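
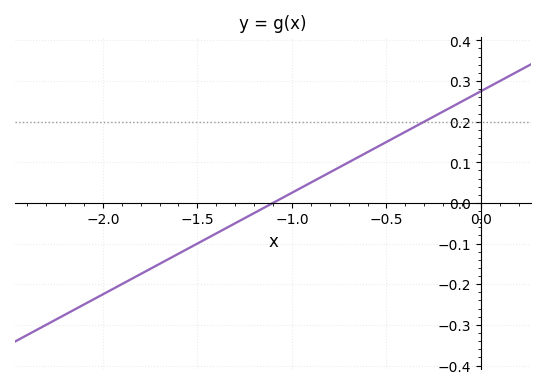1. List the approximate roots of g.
-1.1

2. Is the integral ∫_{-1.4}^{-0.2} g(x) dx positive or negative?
positive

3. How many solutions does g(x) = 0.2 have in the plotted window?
1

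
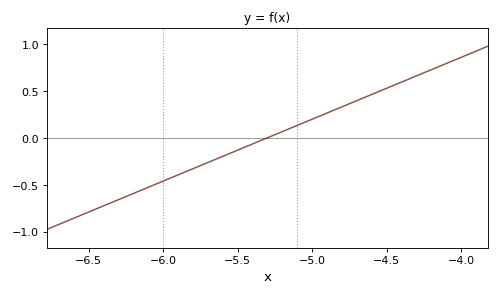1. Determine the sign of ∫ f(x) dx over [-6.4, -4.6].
negative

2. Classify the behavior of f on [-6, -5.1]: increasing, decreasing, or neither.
increasing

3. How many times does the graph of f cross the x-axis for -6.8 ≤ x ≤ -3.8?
1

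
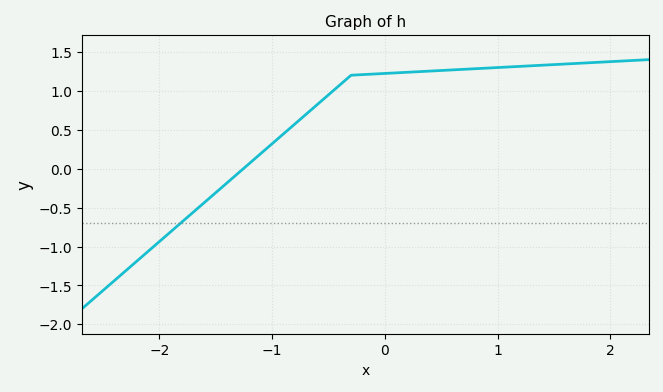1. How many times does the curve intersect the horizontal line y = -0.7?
1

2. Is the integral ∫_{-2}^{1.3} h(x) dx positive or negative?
positive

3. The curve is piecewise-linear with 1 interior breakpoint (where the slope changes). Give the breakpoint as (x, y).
(-0.3, 1.2)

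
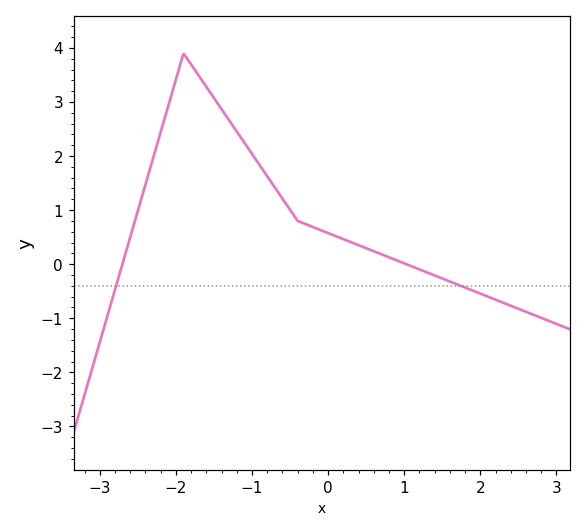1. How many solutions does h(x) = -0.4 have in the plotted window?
2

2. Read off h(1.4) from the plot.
-0.207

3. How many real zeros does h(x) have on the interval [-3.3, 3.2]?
2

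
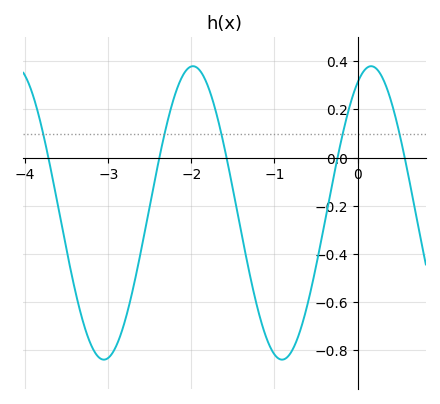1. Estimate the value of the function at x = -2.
0.38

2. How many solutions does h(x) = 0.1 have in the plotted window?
5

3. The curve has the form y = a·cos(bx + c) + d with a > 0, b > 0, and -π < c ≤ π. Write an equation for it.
y = 0.61cos(2.9x - 0.48) - 0.23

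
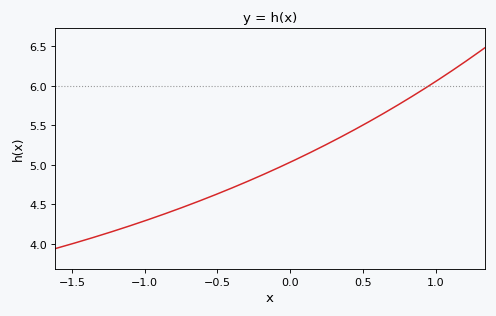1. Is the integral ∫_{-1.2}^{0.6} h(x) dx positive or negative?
positive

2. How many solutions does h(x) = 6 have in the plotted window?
1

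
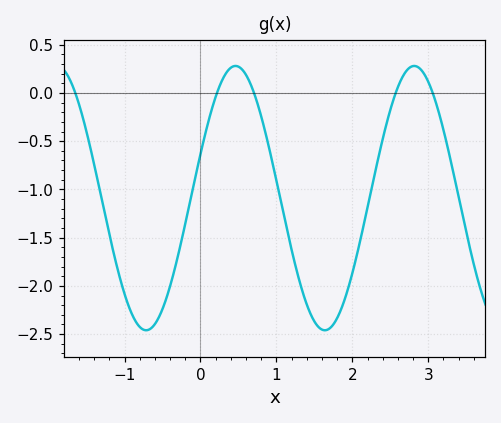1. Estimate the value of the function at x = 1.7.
-2.45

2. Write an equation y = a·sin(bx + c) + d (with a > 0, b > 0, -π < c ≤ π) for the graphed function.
y = 1.37sin(2.7x + 0.34) - 1.09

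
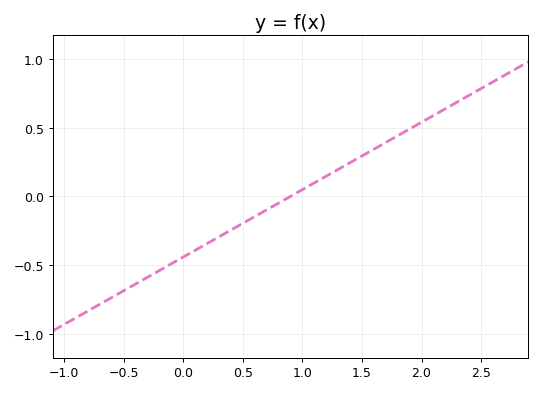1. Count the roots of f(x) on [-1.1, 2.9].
1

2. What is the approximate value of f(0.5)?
-0.2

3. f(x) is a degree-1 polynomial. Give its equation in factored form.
y = 0.49(x - 0.9)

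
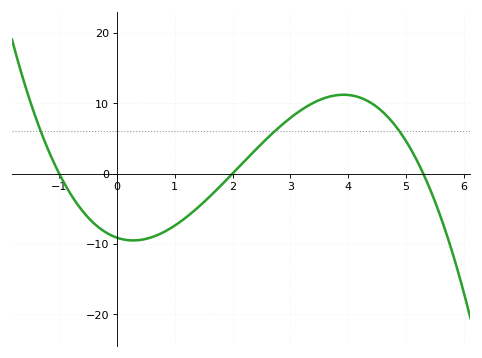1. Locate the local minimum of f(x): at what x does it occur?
0.2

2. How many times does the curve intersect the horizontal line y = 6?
3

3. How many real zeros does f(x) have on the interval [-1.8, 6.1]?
3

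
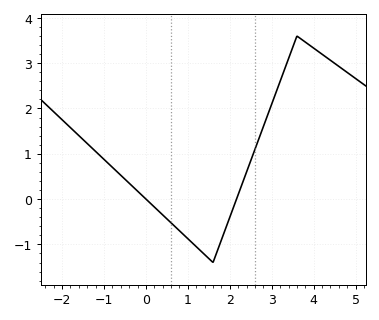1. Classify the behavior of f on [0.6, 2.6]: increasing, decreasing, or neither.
neither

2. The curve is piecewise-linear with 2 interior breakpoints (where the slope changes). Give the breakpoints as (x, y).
(1.6, -1.4); (3.6, 3.6)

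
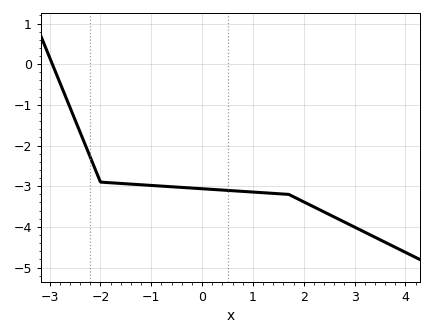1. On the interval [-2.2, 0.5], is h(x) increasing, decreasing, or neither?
decreasing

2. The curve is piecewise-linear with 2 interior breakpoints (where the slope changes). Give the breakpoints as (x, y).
(-2, -2.9); (1.7, -3.2)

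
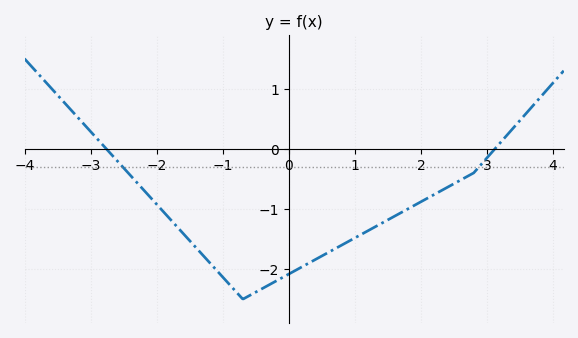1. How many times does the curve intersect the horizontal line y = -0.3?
2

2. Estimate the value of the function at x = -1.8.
-1.2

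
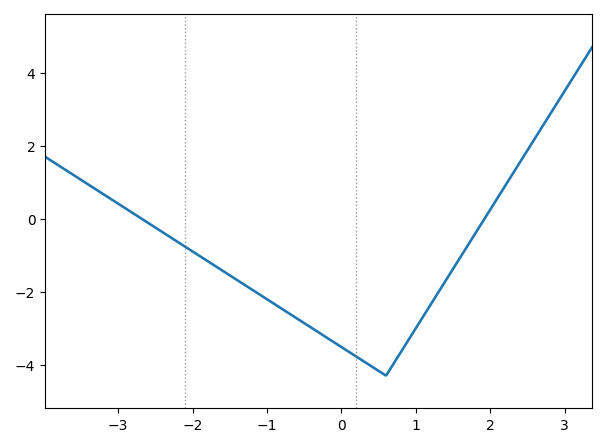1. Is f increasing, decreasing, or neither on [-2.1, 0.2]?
decreasing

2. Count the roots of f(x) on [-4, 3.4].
2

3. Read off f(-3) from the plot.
0.414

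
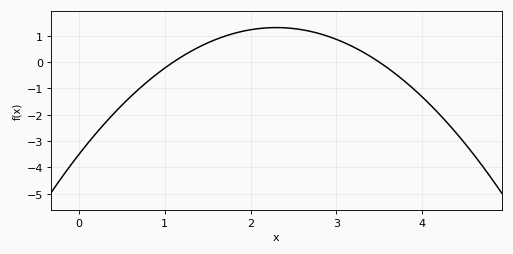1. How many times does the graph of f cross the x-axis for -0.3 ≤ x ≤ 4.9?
2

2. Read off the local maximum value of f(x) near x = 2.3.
1.31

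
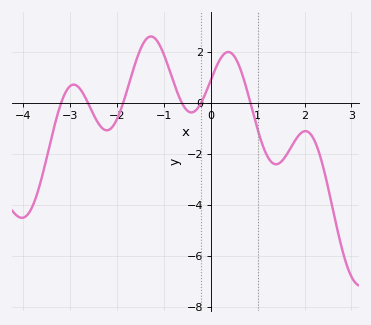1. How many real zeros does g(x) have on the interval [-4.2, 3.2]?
6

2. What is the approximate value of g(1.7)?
-1.8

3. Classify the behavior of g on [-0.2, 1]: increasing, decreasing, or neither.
neither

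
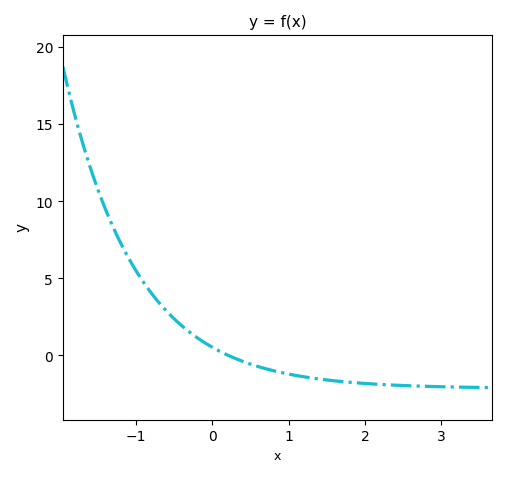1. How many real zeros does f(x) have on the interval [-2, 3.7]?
1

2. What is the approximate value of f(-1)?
5.49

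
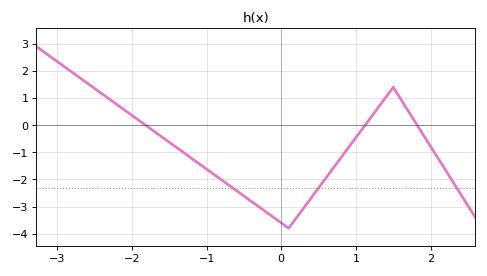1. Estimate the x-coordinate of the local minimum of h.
0.101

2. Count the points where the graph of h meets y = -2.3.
3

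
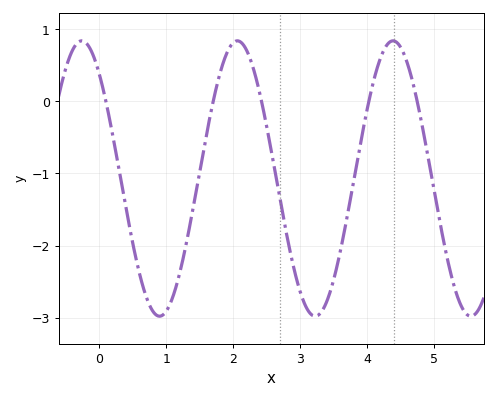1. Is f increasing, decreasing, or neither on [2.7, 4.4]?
neither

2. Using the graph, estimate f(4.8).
-0.2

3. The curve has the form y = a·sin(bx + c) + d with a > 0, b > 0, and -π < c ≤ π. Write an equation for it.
y = 1.91sin(2.7x + 2.3) - 1.07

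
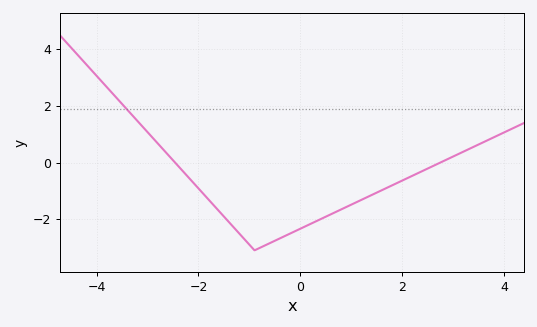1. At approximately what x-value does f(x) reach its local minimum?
-0.8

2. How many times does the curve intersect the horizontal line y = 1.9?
1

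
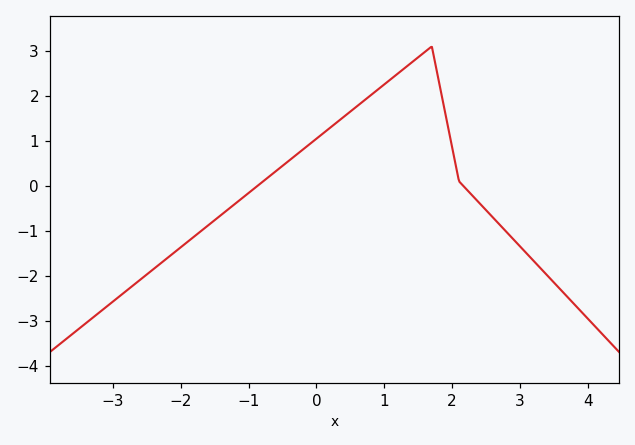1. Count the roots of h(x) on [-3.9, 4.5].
2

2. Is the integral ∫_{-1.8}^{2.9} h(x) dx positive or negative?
positive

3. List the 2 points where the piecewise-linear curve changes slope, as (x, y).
(1.7, 3.1); (2.1, 0.1)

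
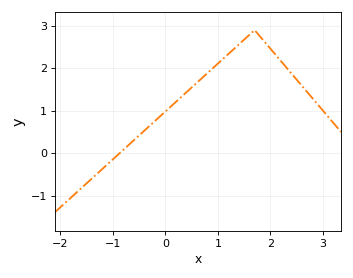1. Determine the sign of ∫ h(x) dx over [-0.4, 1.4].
positive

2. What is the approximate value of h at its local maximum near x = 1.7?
2.9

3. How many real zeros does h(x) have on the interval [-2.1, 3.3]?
1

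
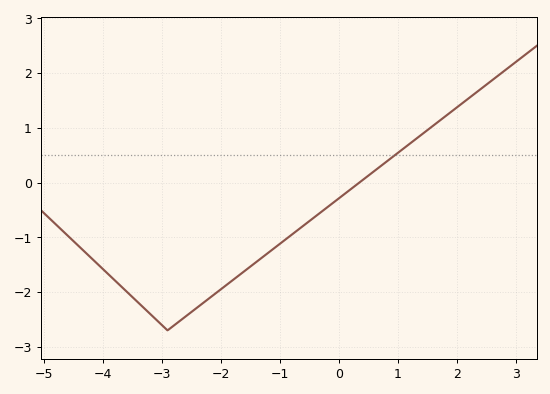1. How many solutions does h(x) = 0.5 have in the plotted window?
1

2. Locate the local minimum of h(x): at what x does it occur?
-2.9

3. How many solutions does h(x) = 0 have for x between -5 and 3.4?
1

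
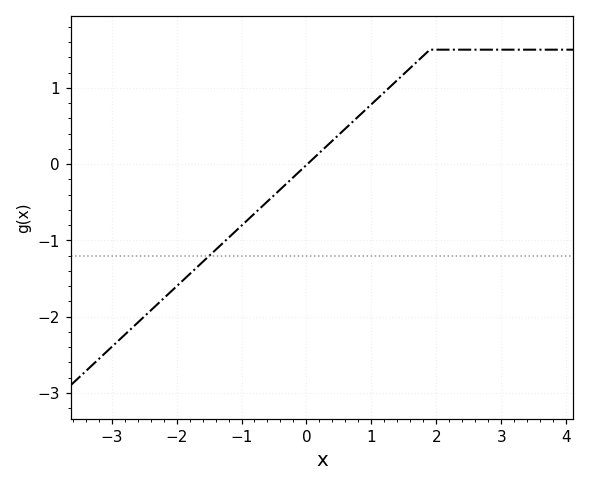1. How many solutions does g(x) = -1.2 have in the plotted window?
1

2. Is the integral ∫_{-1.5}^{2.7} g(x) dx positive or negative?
positive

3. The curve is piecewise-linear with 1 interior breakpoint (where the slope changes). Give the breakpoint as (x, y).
(1.9, 1.5)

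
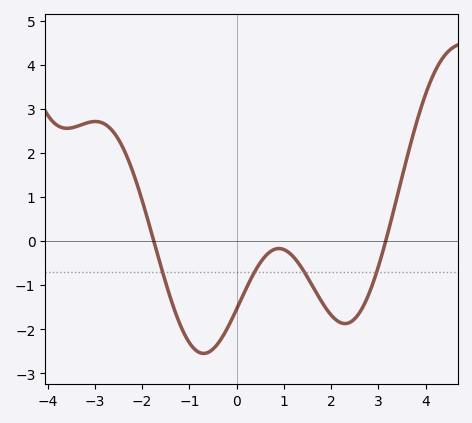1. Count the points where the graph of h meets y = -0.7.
4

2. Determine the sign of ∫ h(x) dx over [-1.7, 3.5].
negative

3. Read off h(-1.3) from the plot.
-1.6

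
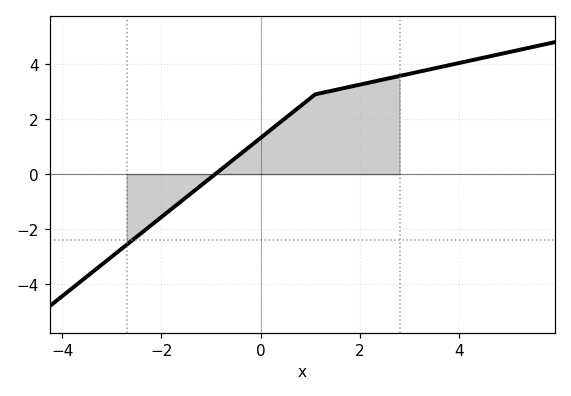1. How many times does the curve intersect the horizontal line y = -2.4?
1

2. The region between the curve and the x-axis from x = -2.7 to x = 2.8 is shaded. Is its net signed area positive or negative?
positive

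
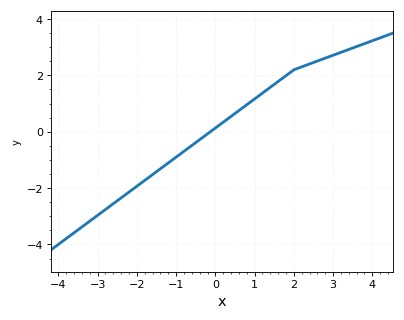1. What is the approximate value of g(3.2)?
2.82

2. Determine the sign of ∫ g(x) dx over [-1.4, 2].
positive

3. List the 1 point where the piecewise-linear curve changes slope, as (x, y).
(2, 2.2)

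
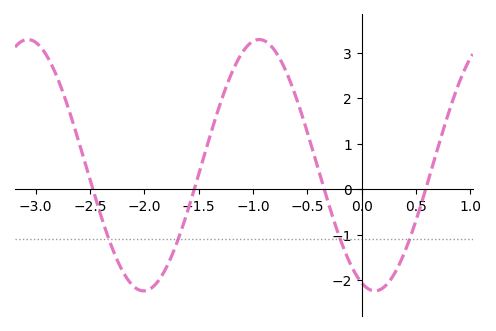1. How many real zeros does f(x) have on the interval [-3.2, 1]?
4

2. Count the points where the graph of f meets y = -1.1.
4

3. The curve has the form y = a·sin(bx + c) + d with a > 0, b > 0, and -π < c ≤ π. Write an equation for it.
y = 2.76sin(3x - 1.9) + 0.53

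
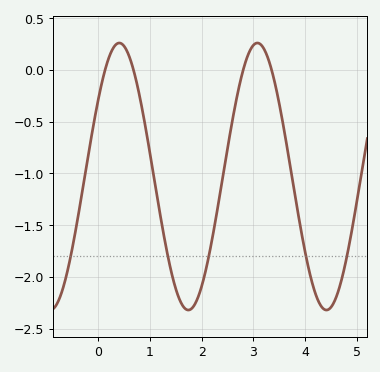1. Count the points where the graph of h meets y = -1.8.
5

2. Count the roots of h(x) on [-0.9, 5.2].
4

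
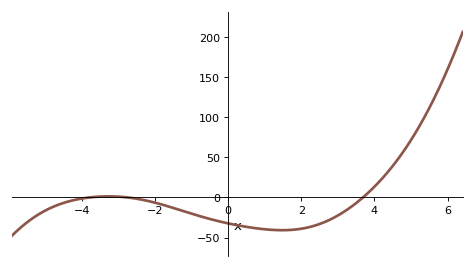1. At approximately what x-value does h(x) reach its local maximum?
-3.2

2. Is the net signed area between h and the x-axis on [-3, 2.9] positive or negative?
negative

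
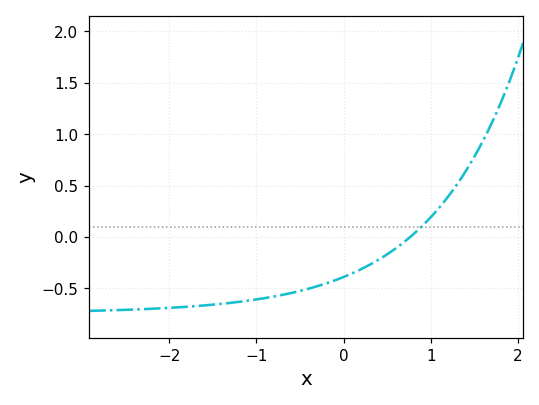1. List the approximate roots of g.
0.8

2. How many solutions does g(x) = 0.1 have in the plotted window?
1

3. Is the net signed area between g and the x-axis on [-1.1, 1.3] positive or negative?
negative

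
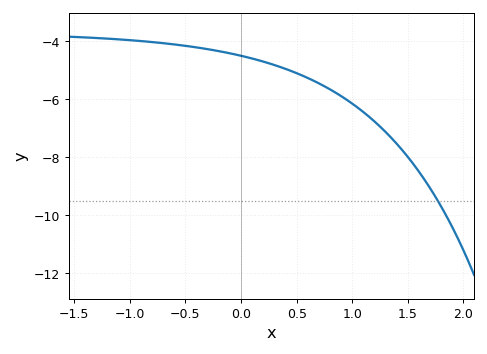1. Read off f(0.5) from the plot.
-5.2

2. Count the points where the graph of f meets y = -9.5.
1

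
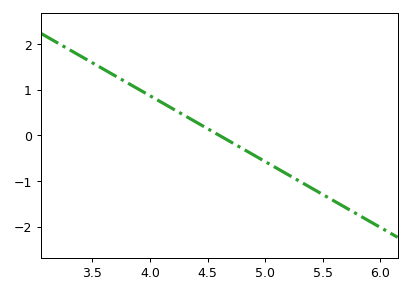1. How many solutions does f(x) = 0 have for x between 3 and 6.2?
1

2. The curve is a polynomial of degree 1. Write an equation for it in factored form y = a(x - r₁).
y = -1.44(x - 4.6)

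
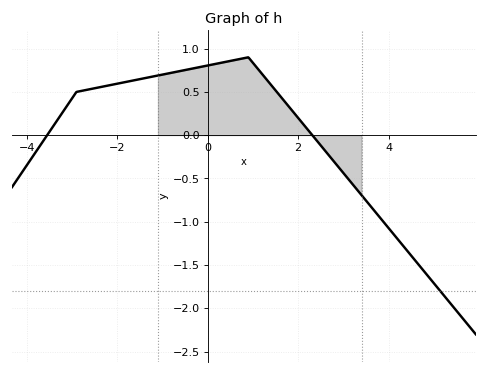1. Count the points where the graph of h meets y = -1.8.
1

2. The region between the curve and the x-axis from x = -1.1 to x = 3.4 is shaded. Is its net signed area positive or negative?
positive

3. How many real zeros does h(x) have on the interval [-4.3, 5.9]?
2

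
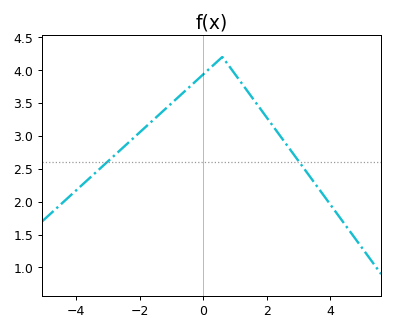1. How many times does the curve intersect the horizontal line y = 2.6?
2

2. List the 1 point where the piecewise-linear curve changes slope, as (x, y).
(0.6, 4.2)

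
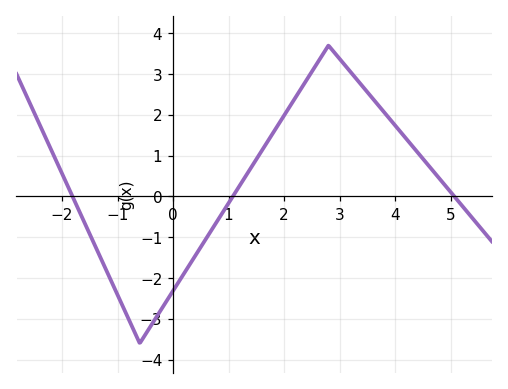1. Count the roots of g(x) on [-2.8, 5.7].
3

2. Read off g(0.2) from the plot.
-1.88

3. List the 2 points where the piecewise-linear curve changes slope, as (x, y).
(-0.6, -3.6); (2.8, 3.7)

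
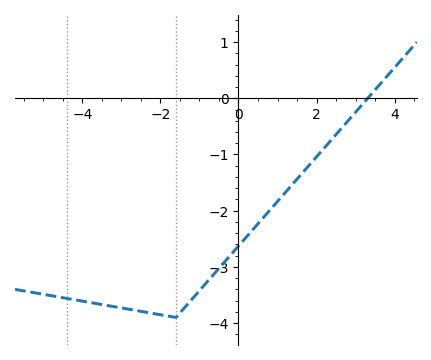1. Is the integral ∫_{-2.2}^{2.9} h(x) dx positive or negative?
negative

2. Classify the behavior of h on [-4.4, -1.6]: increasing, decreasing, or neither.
decreasing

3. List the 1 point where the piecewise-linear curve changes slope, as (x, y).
(-1.6, -3.9)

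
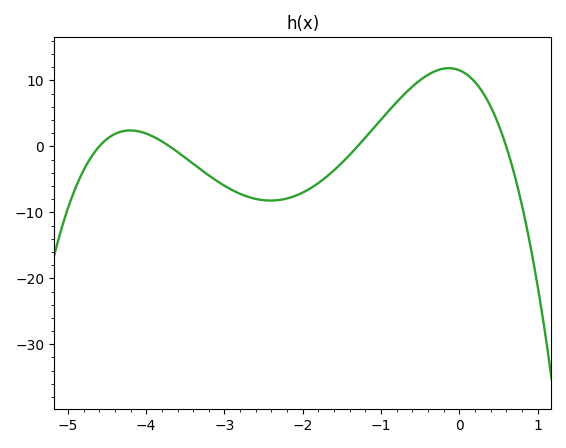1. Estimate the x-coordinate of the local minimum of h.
-2.41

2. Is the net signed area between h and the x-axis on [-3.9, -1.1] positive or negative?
negative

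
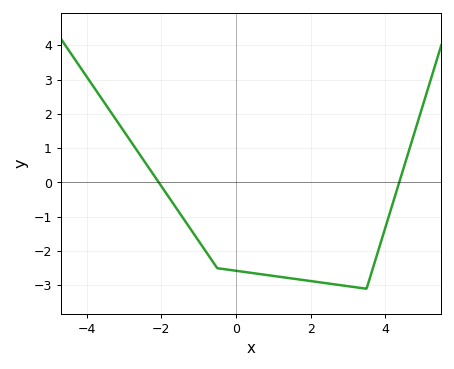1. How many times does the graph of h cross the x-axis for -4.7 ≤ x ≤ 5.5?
2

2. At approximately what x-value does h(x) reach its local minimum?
3.4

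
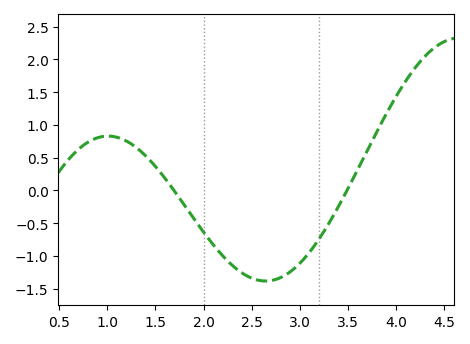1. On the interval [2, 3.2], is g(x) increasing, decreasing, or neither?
neither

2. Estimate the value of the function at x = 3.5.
0.03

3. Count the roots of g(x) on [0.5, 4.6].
2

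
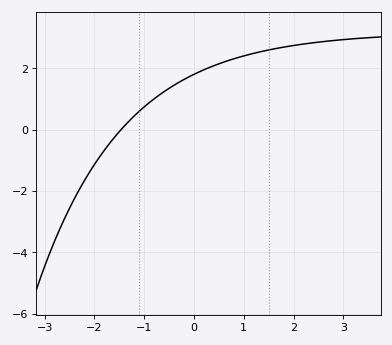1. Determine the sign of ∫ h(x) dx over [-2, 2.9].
positive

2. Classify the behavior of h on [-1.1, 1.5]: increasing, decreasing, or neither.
increasing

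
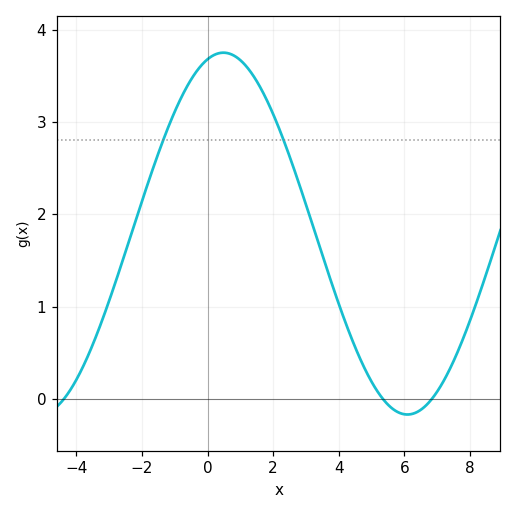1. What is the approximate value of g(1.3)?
3.5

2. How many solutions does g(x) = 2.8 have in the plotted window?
2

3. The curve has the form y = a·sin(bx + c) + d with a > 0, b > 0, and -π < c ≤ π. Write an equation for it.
y = 1.96sin(0.56x + 1.3) + 1.79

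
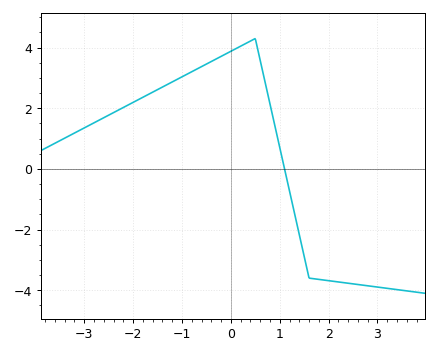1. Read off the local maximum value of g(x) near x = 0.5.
4.2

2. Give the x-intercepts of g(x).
1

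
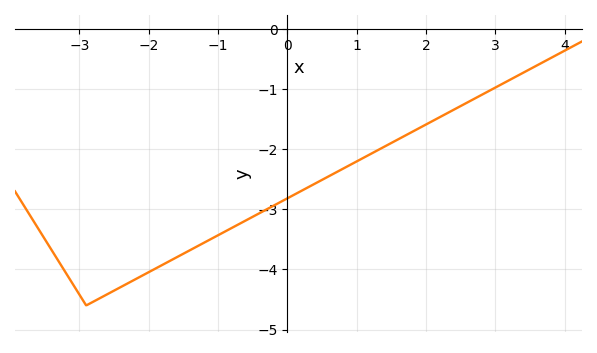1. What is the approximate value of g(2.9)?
-1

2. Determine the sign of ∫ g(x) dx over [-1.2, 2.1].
negative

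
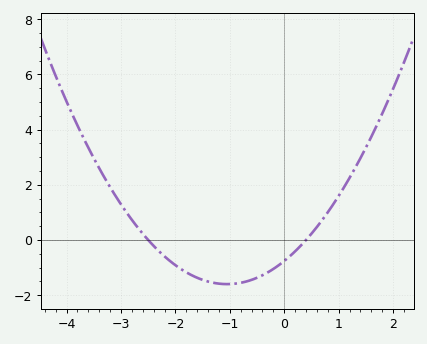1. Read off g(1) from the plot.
1.6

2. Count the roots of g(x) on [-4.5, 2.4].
2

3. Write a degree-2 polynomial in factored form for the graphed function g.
y = 0.76(x + 2.5)(x - 0.4)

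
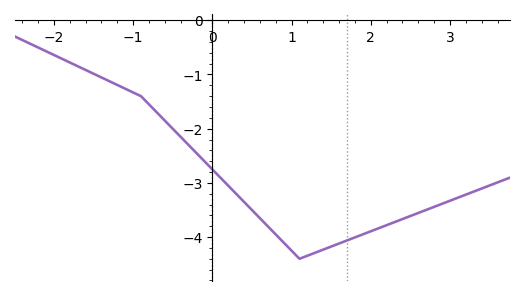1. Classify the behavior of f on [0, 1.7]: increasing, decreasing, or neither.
neither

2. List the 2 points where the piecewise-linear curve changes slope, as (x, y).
(-0.9, -1.4); (1.1, -4.4)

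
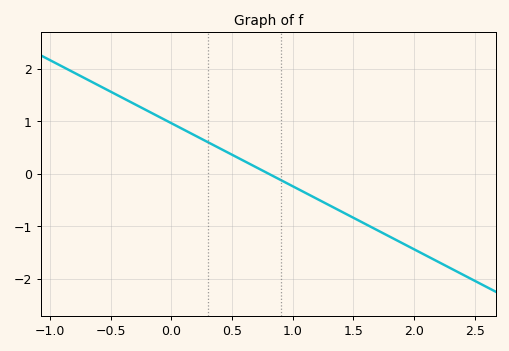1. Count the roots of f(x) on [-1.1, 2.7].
1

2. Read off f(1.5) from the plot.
-0.84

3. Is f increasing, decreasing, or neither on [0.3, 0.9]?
decreasing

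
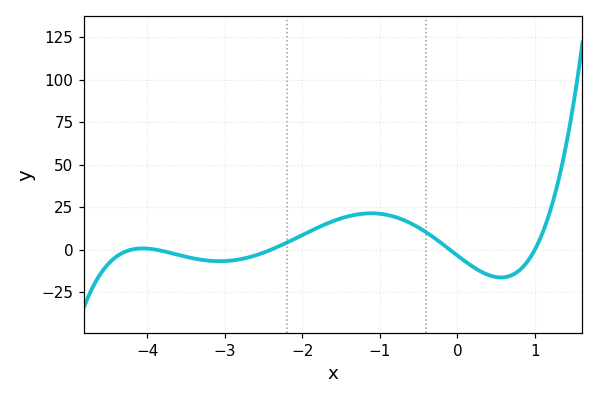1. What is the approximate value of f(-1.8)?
13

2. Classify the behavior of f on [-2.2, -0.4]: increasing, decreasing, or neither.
neither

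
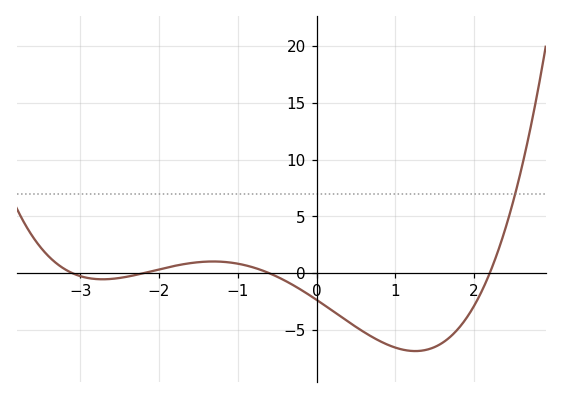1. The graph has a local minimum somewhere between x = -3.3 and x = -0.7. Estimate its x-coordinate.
-2.72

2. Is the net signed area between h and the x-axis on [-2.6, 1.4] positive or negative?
negative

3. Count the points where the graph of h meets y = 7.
1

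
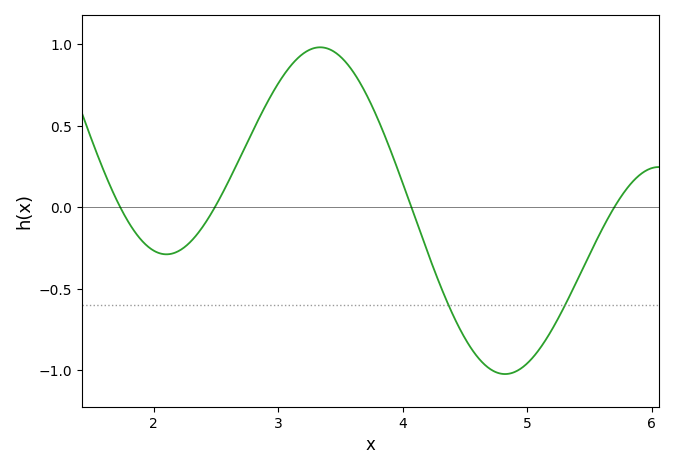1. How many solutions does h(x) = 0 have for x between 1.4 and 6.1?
4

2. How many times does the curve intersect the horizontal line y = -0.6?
2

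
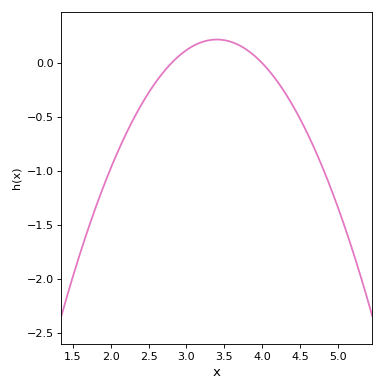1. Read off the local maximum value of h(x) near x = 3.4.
0.2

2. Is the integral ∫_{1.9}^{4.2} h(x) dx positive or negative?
negative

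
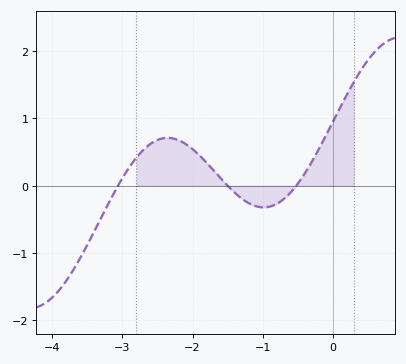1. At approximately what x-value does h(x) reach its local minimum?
-1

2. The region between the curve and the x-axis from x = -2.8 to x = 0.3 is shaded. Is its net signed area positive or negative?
positive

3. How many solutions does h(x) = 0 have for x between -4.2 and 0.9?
3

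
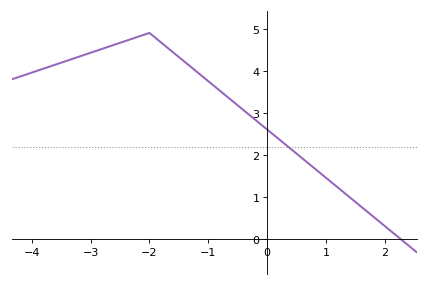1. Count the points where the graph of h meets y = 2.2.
1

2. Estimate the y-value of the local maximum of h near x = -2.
4.9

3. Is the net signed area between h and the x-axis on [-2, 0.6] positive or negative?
positive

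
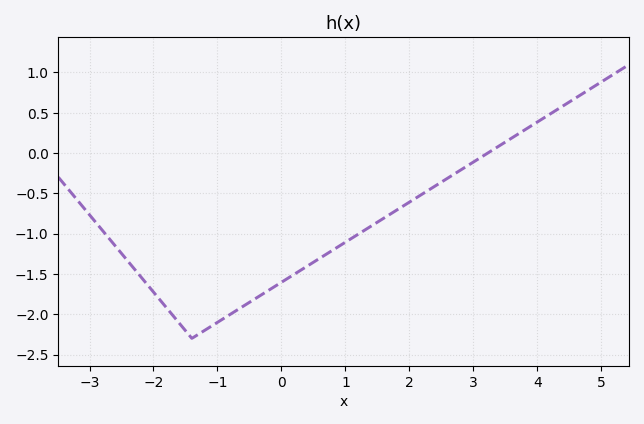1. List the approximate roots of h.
3.23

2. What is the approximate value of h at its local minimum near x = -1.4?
-2.3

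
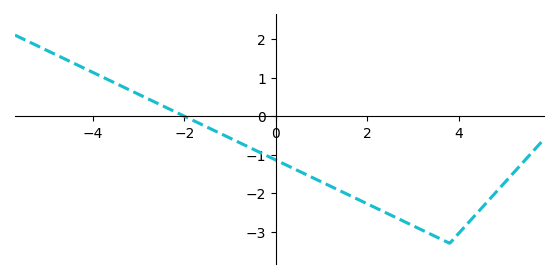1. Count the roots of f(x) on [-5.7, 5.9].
1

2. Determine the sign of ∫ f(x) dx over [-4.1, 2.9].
negative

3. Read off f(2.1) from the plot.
-2.3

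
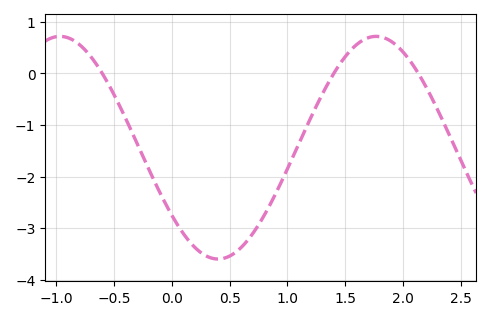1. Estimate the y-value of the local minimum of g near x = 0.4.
-3.6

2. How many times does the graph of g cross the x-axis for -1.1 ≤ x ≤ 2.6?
3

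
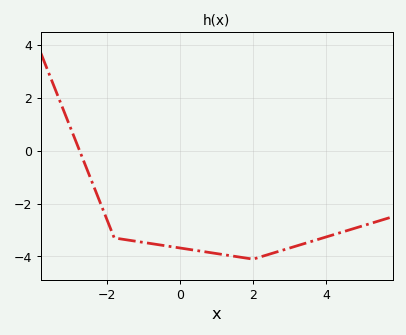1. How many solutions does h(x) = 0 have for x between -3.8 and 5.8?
1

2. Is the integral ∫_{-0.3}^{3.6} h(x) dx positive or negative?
negative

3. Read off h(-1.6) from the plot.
-3.4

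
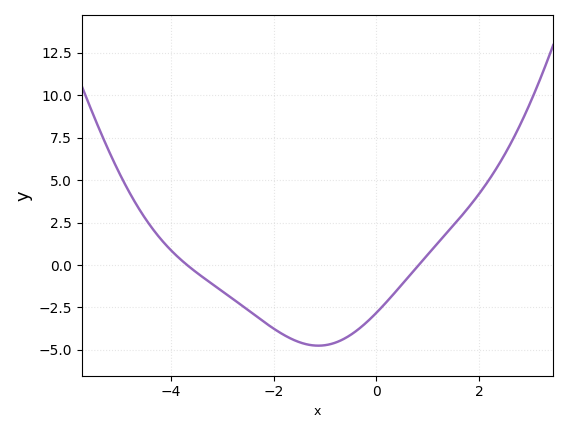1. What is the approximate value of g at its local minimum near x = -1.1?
-4.5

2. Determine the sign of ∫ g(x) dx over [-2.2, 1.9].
negative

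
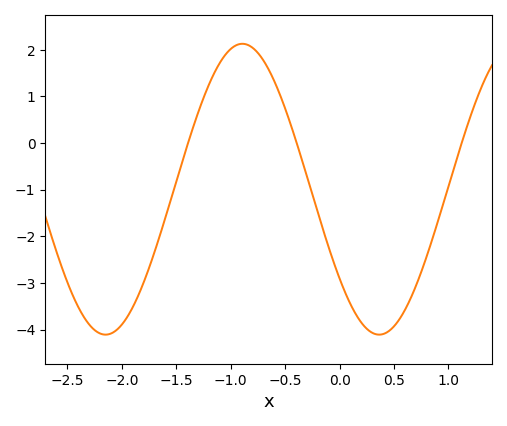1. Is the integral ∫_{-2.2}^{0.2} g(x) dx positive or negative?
negative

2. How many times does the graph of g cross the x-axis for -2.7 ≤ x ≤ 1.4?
3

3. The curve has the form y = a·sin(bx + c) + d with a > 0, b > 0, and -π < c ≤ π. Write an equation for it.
y = 3.12sin(2.5x - 2.5) - 0.99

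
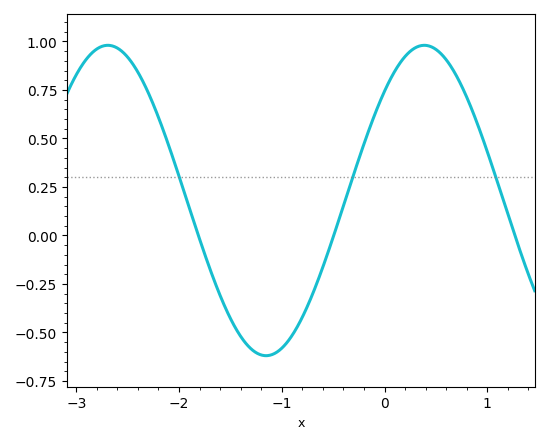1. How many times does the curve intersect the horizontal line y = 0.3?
3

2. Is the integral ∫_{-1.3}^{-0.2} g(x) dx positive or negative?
negative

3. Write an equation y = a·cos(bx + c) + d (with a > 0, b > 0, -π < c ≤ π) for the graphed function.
y = 0.8cos(2x - 0.79) + 0.18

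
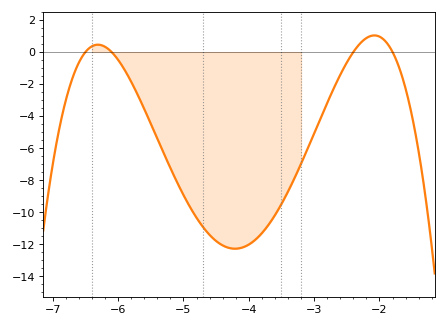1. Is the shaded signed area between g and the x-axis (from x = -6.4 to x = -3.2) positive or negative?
negative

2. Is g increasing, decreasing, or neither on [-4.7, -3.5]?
neither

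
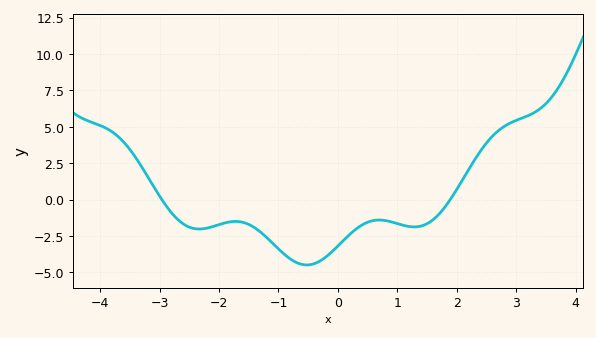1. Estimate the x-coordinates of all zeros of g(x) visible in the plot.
-2.96, 1.89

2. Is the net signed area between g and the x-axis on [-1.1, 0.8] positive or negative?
negative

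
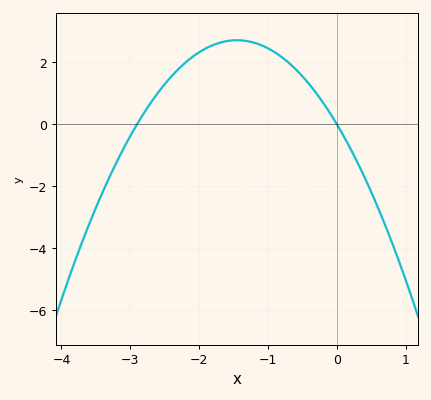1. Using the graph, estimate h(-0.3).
1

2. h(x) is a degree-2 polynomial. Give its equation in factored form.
y = -1.29(x + 2.9)(x - 0)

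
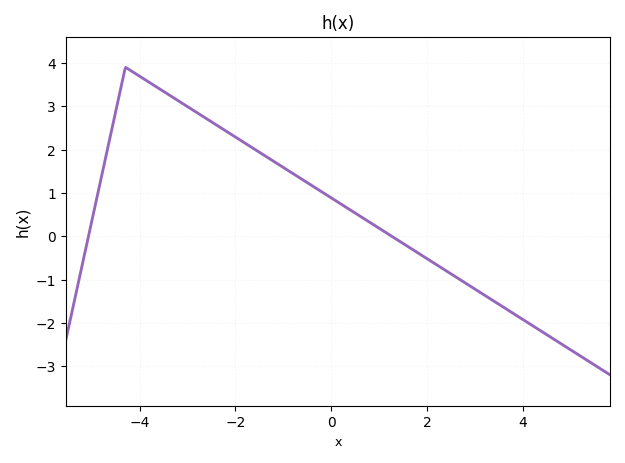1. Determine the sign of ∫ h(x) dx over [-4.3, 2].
positive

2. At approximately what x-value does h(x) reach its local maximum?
-4.2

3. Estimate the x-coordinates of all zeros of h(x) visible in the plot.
-5, 1.2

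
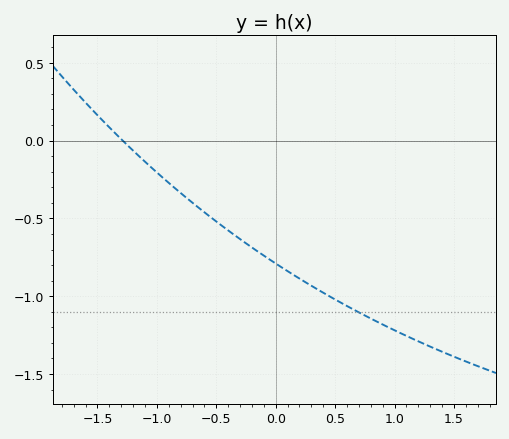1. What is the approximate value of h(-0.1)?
-0.739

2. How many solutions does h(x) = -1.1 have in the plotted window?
1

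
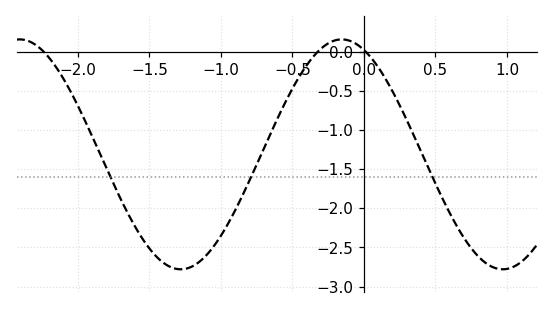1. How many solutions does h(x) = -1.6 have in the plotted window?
3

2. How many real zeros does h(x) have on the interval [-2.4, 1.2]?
3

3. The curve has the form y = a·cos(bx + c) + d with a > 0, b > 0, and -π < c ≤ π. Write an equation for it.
y = 1.47cos(2.8x + 0.43) - 1.31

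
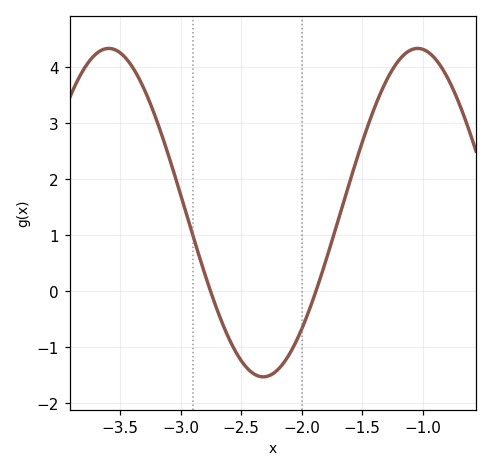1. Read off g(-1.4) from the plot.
3.26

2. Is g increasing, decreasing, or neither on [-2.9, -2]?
neither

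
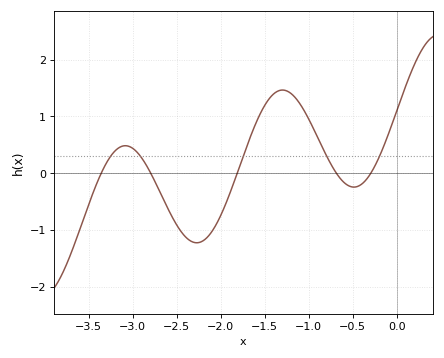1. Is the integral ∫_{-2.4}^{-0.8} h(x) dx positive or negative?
positive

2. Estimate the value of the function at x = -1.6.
0.881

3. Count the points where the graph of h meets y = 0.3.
5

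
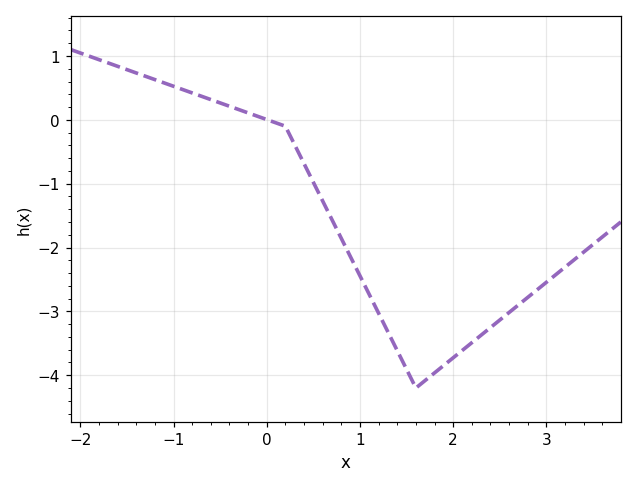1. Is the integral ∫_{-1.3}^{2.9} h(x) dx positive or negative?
negative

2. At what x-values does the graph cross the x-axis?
0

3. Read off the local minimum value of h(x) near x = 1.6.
-4.2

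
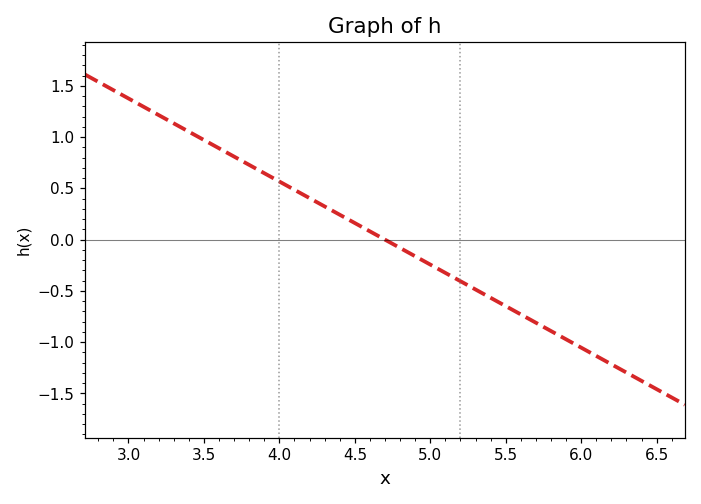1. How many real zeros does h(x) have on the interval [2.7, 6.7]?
1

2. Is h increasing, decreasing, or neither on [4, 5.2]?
decreasing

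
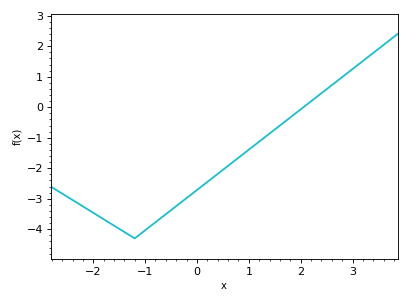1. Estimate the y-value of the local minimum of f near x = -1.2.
-4.3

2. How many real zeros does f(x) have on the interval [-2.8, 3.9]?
1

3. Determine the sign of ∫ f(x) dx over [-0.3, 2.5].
negative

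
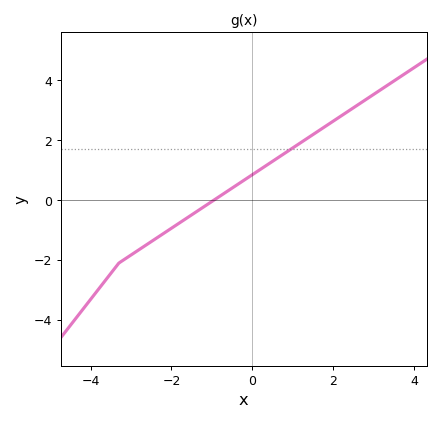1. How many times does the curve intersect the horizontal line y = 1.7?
1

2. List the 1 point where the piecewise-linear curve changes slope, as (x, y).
(-3.3, -2.1)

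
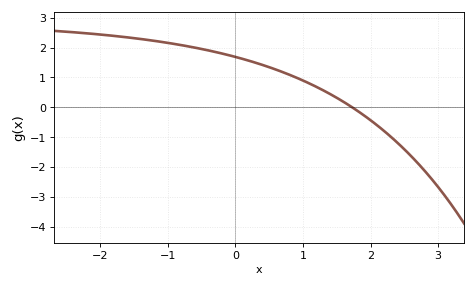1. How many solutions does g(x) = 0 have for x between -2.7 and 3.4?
1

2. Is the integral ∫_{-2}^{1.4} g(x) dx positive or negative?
positive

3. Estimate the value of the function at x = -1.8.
2.4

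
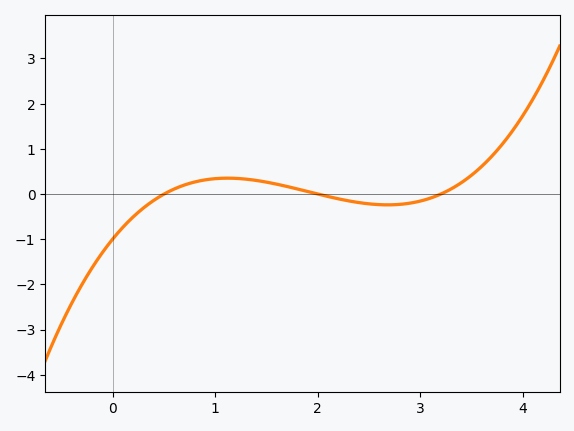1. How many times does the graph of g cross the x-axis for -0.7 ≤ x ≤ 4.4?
3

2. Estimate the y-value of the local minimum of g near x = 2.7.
-0.2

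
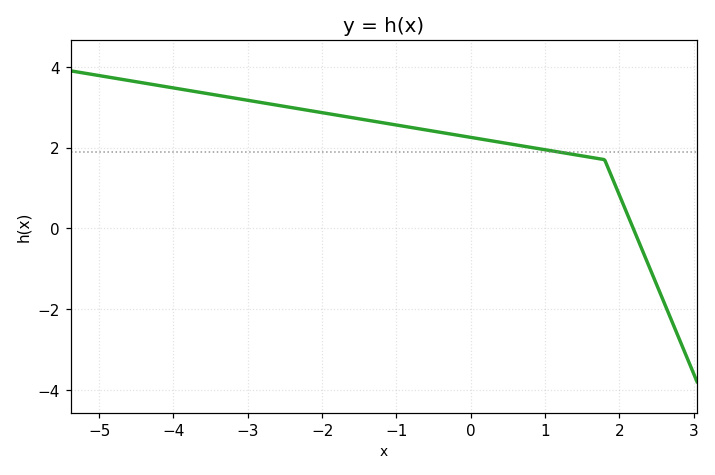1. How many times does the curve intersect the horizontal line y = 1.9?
1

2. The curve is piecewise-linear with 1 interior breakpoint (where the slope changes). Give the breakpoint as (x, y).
(1.8, 1.7)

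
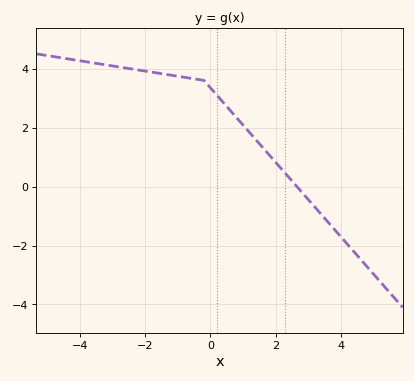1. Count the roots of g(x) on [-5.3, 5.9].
1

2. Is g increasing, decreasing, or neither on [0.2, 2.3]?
decreasing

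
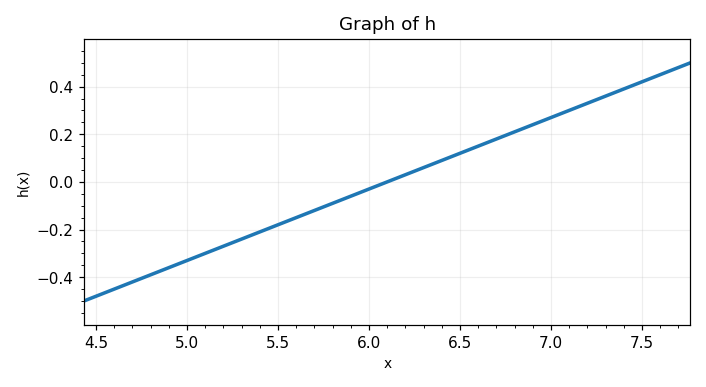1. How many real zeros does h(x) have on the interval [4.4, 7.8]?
1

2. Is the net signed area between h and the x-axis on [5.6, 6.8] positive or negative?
positive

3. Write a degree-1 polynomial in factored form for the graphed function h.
y = 0.3(x - 6.1)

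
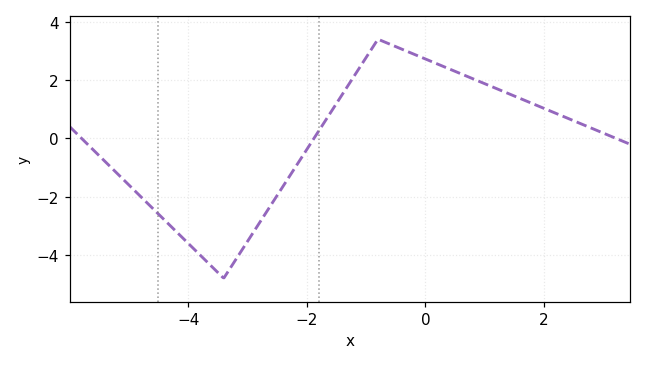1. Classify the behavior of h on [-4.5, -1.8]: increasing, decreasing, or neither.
neither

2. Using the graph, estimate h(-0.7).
3.32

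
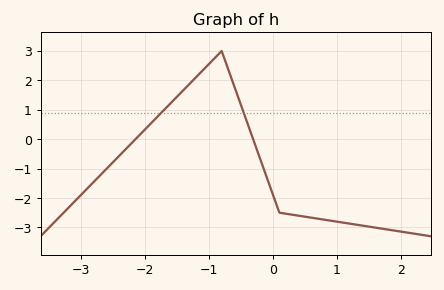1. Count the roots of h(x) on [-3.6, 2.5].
2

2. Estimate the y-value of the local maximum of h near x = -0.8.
3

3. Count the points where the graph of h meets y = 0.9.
2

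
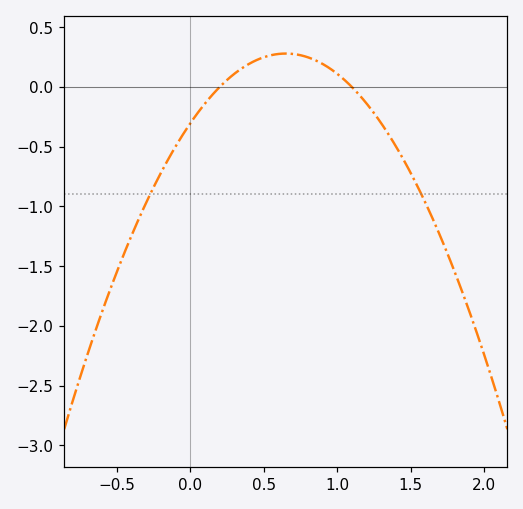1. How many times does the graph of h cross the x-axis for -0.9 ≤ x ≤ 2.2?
2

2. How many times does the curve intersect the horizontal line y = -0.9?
2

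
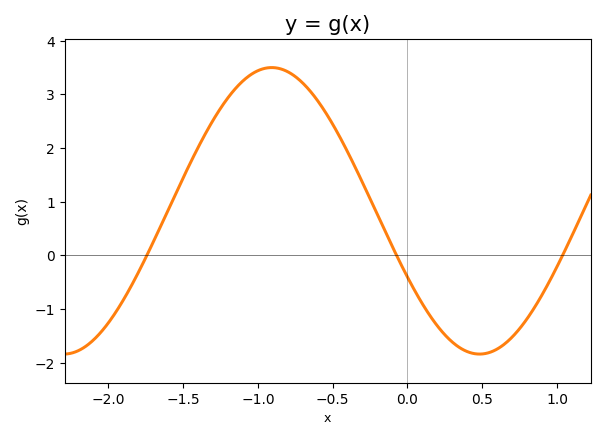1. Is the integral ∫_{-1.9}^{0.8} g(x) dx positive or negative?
positive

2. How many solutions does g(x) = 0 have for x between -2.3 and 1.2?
3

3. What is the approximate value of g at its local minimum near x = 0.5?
-1.84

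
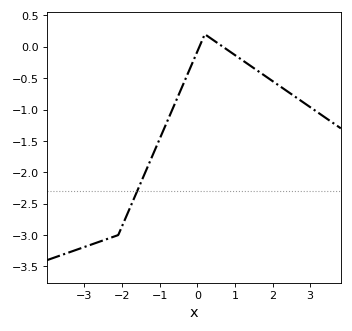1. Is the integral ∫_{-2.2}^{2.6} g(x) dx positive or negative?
negative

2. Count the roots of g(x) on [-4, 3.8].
2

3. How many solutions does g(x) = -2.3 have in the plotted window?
1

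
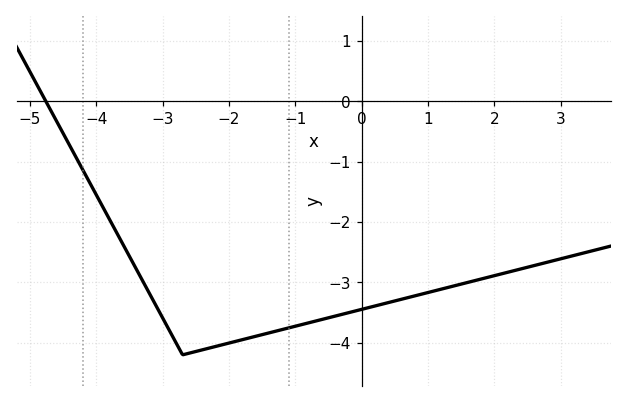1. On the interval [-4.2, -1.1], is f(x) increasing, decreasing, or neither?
neither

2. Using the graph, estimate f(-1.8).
-3.95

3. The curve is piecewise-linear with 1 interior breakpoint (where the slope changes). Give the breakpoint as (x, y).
(-2.7, -4.2)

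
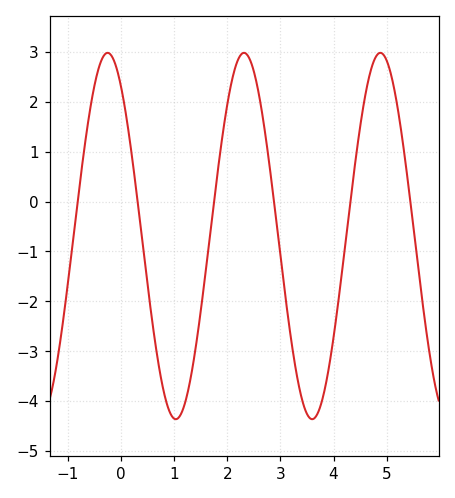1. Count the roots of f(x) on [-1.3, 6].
6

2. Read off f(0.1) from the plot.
1.7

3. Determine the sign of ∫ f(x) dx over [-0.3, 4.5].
negative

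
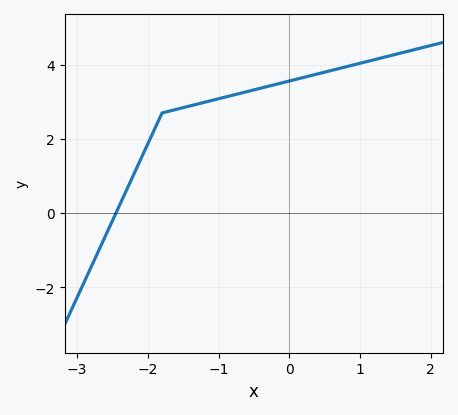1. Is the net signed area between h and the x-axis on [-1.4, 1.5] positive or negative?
positive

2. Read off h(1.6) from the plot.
4.33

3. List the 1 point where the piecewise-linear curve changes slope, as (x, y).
(-1.8, 2.7)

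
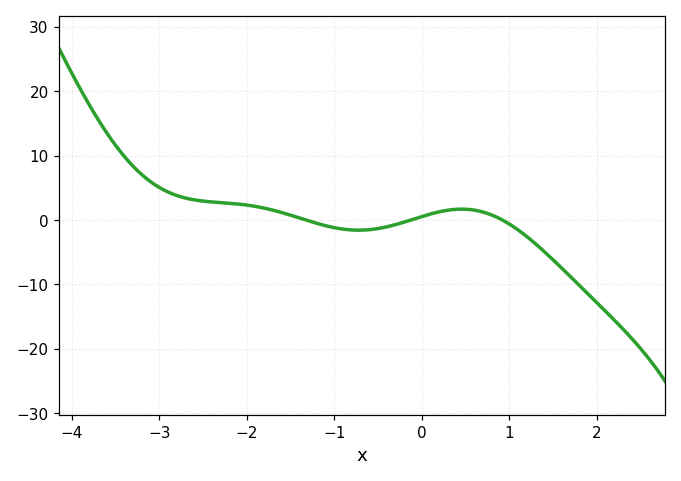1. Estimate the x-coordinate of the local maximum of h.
0.5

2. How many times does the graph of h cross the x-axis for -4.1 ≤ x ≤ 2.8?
3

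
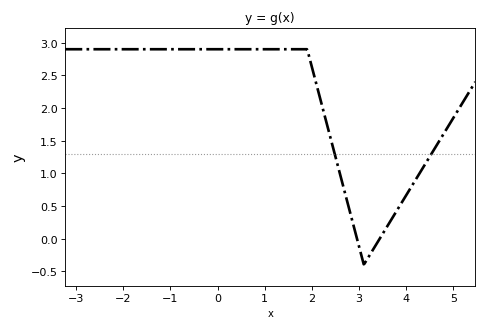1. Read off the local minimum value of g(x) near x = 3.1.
-0.397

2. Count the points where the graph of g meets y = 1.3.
2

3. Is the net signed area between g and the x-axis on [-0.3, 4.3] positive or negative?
positive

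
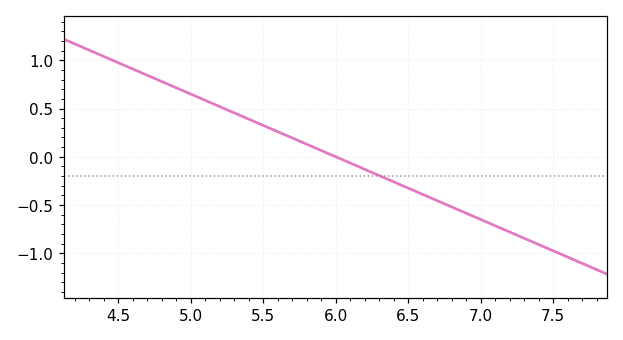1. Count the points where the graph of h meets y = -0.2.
1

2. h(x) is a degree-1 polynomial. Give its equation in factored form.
y = -0.65(x - 6)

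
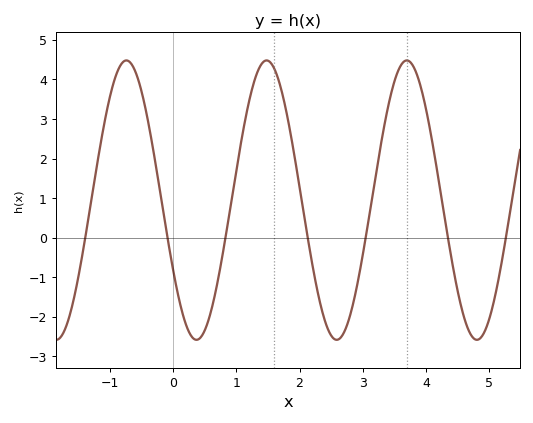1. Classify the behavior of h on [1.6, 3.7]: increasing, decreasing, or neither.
neither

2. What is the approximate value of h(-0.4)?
2.95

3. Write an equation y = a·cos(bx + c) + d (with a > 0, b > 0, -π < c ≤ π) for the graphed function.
y = 3.53cos(2.83x + 2.1) + 0.95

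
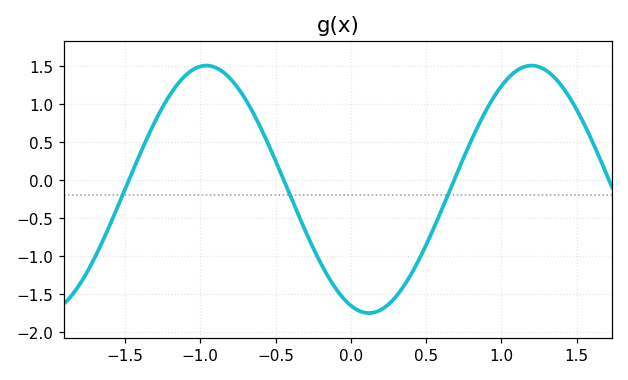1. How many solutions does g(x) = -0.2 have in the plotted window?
3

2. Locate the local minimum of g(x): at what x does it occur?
0.121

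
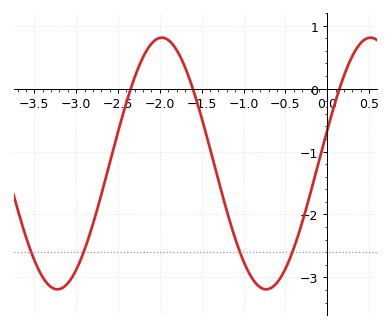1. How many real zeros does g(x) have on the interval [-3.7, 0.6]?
3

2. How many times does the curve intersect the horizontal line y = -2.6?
4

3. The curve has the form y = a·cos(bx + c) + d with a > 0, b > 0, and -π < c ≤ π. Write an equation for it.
y = 2cos(2.52x - 1.3) - 1.19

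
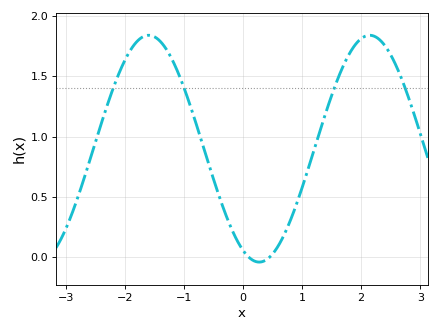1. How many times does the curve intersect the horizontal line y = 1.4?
4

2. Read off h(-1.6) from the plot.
1.85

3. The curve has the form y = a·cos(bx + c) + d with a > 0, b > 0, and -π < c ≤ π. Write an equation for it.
y = 0.94cos(1.7x + 2.7) + 0.9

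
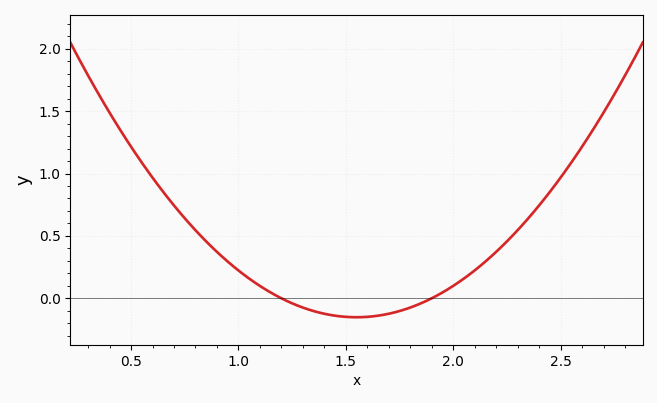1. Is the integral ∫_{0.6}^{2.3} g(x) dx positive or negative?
positive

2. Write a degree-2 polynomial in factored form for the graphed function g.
y = 1.24(x - 1.2)(x - 1.9)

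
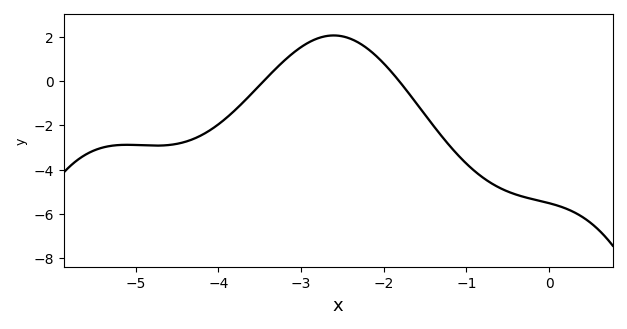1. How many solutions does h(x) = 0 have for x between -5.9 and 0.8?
2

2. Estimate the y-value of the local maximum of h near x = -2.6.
2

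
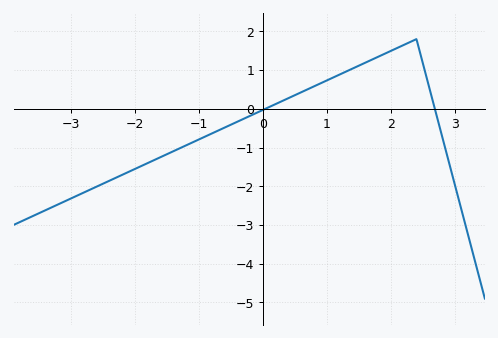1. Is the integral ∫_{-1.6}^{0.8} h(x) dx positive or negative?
negative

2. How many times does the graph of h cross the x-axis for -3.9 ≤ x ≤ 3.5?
2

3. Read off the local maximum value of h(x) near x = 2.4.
1.8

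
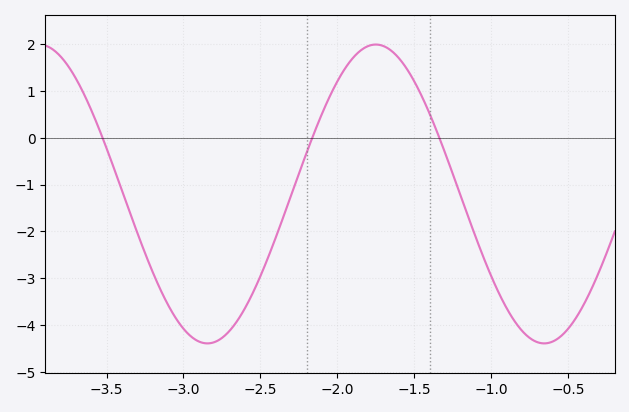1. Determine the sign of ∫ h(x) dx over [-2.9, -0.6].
negative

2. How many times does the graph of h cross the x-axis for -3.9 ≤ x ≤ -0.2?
3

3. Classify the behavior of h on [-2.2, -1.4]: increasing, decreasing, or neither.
neither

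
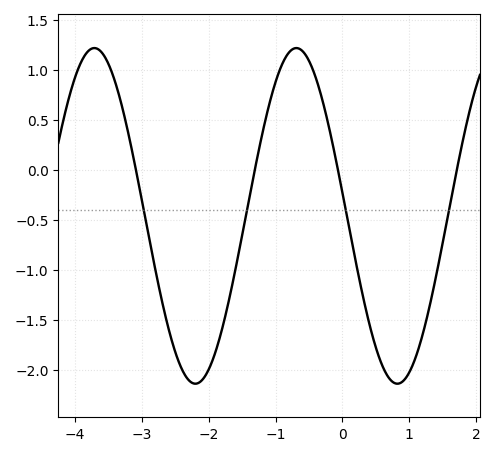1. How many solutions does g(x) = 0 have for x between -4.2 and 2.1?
4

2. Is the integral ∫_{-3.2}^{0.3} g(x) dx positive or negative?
negative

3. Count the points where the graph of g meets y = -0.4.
4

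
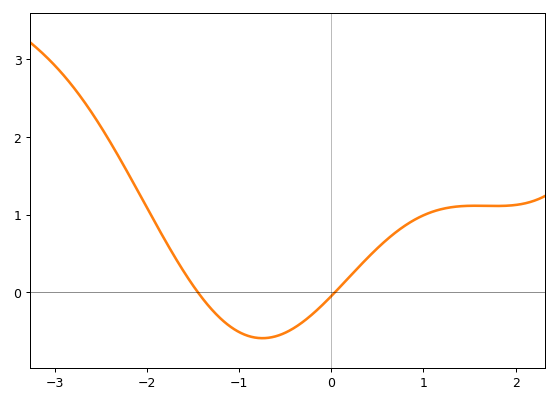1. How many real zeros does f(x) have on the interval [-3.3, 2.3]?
2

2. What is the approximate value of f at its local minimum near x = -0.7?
-0.6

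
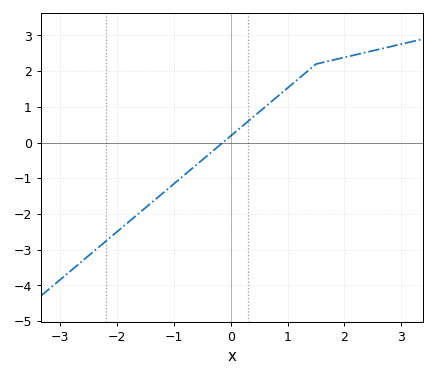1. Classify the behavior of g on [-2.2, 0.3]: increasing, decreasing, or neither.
increasing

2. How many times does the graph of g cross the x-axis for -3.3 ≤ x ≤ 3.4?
1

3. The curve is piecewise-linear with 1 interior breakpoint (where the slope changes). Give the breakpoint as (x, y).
(1.5, 2.2)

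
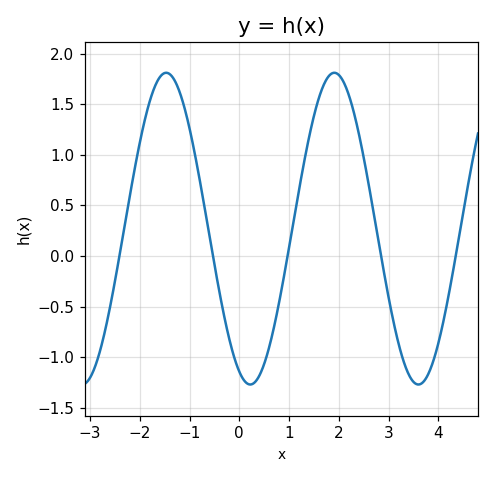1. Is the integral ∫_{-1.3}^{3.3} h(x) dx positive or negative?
positive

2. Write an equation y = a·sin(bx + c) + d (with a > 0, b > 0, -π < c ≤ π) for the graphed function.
y = 1.54sin(1.86x - 1.98) + 0.27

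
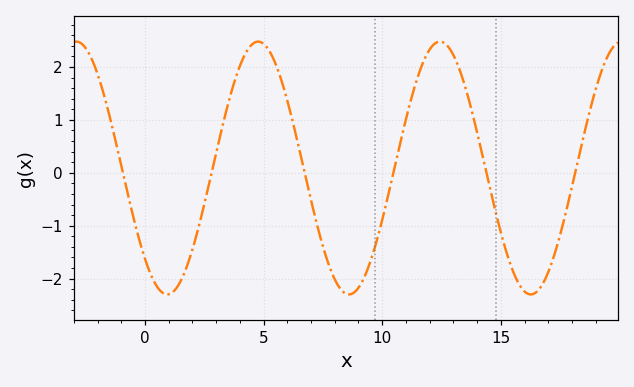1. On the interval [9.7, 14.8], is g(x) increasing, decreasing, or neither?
neither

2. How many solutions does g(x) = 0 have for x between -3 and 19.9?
6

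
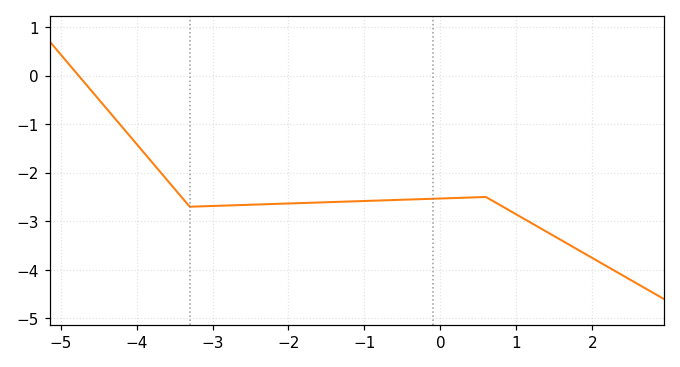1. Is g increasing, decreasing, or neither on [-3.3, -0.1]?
increasing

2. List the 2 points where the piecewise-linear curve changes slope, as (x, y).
(-3.3, -2.7); (0.6, -2.5)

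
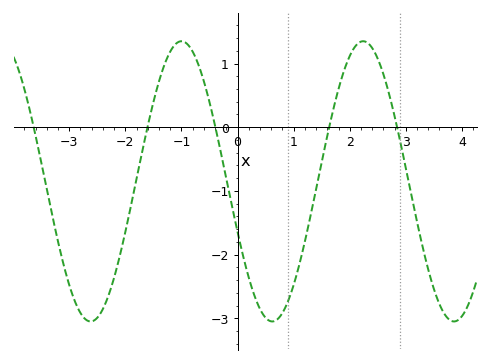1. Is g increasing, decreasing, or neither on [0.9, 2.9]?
neither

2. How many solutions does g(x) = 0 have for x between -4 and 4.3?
5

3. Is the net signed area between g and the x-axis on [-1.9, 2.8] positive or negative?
negative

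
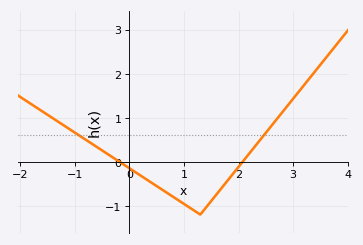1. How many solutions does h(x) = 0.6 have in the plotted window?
2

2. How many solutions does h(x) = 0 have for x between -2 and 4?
2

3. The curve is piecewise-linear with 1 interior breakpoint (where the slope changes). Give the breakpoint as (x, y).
(1.3, -1.2)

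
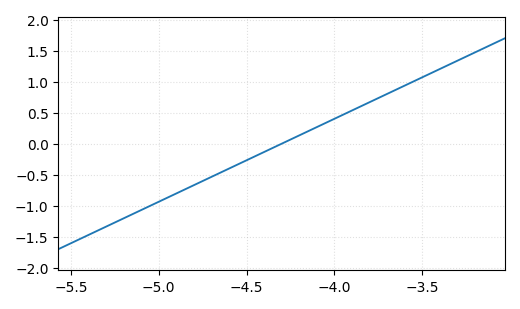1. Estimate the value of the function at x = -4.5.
-0.25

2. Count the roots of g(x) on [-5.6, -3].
1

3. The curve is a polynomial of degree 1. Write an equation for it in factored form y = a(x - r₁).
y = 1.34(x + 4.3)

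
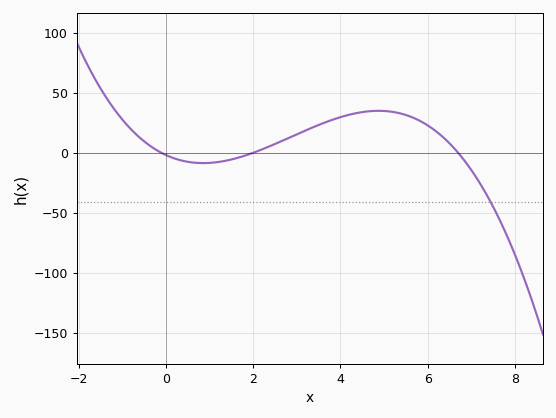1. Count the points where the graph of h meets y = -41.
1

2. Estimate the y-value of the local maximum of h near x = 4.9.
35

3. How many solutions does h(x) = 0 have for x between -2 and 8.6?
3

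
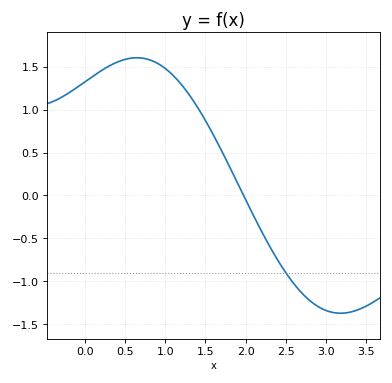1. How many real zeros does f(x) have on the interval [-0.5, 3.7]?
1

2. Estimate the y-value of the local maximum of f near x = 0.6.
1.6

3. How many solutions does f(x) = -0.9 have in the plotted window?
1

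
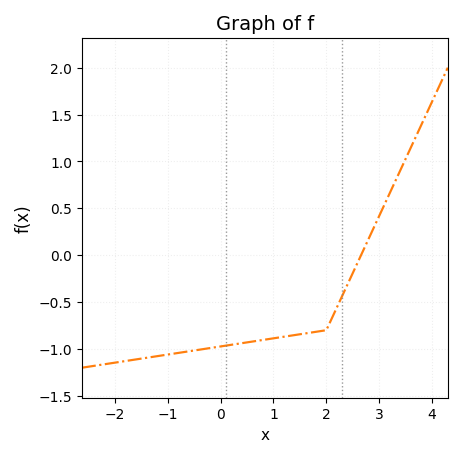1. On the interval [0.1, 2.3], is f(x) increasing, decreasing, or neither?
increasing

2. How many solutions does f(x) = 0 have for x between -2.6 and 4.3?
1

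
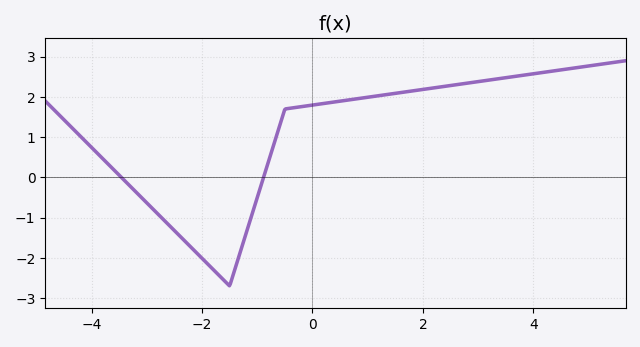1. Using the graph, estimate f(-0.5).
1.7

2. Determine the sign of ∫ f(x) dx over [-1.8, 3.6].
positive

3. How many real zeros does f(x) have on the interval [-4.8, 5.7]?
2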